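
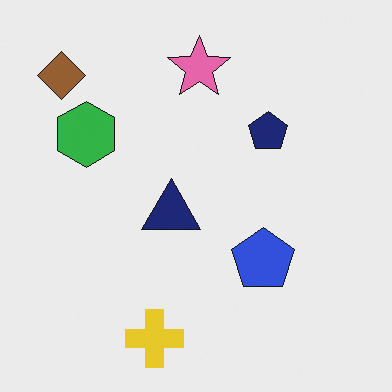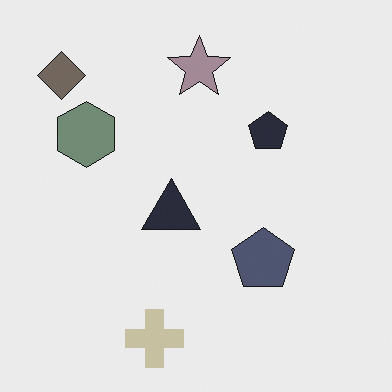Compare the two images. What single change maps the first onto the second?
It was heavily desaturated.

All colors are more muted and greyish — a global saturation change.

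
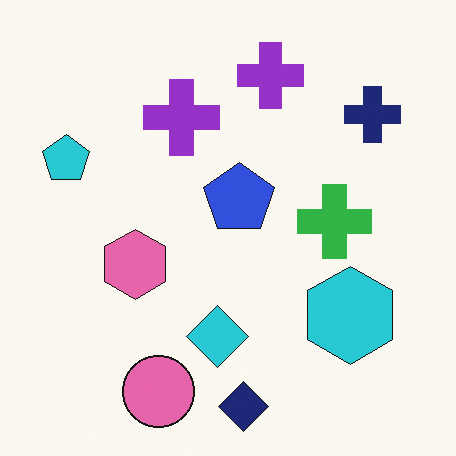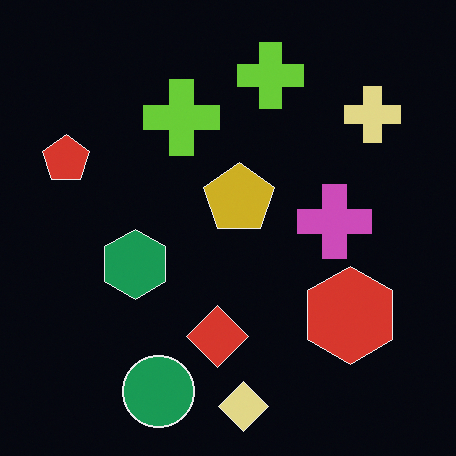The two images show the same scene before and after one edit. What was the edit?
The image was color-inverted (negative).

The light background has become dark and every shape's color is its complement — a photographic negative.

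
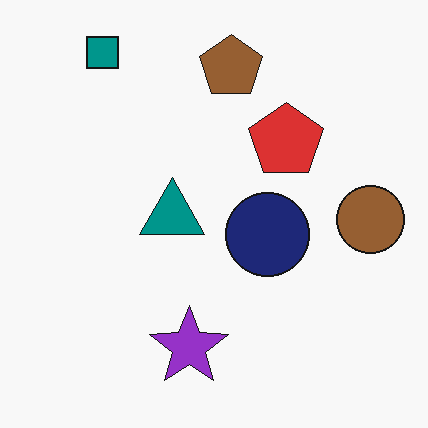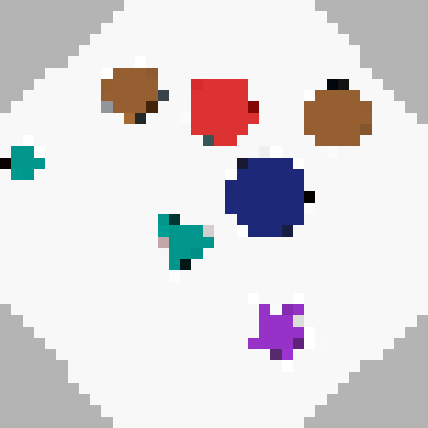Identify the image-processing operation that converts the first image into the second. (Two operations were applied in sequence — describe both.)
Rotated counter-clockwise by a large amount — several tens of degrees, then coarsely pixelated.

Every shape is tilted by the same angle and the image corners show triangular fill wedges — a whole-image rotation by a non-right angle. Shapes are reduced to large square blocks; fine edges and outlines are lost — a downscale-then-upscale (mosaic) effect.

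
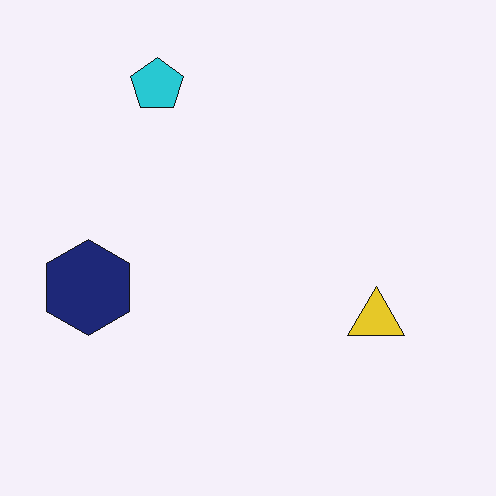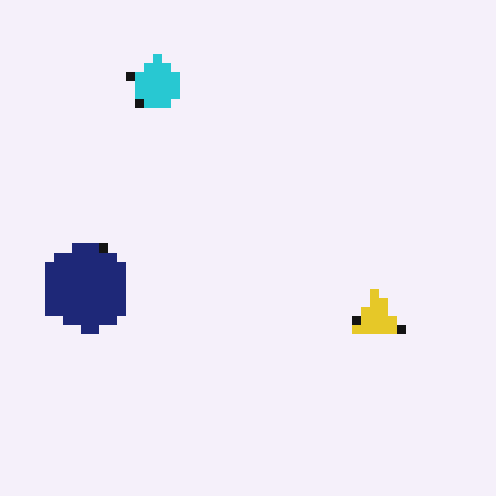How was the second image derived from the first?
Coarsely pixelated.

Shapes are reduced to large square blocks; fine edges and outlines are lost — a downscale-then-upscale (mosaic) effect.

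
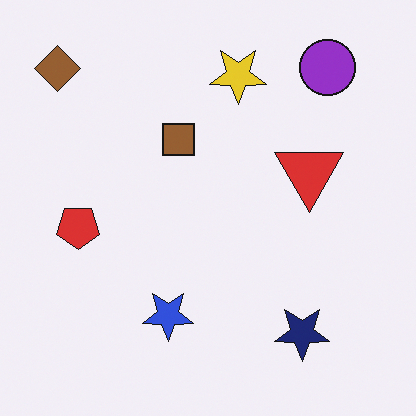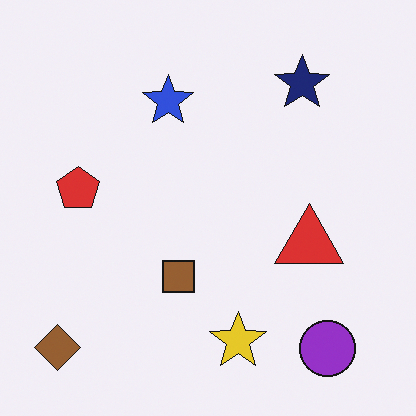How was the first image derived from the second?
Flipped vertically (top ↔ bottom).

The purple circle is in the bottom-right of the second image and the top-right of the first — shapes on opposite sides of the horizontal midline have swapped in a mirror flip.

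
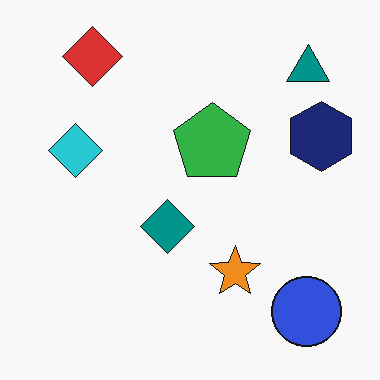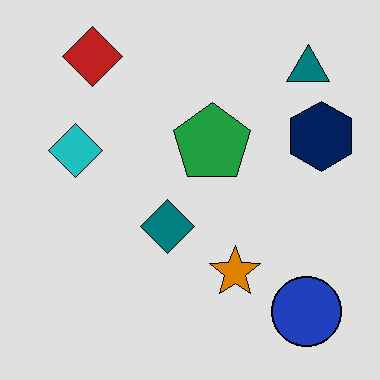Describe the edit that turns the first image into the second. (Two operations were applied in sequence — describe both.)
This is the original image posterized to a reduced palette, then given moderate JPEG compression.

Each flat color has snapped to a coarser quantized level — most visibly, the near-white background has dropped to a flat grey. Blocky 8×8 compression artifacts appear around shape edges and the flat background shows ringing — characteristic JPEG degradation.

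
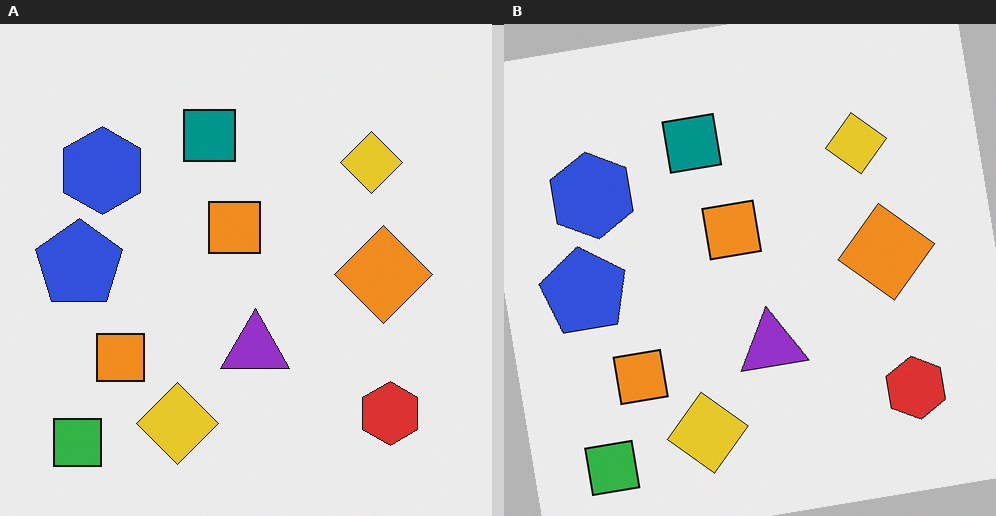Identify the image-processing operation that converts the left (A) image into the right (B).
This is the original image rotated counter-clockwise by a few degrees.

Every shape is tilted by the same angle and the image corners show triangular fill wedges — a whole-image rotation by a non-right angle.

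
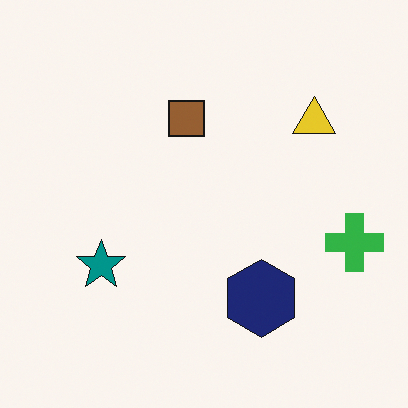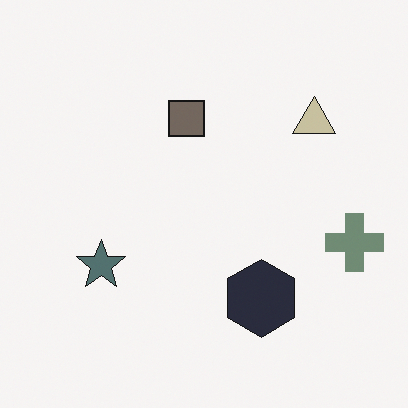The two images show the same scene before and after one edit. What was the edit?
The second image is the first made much more muted (saturation change).

All colors are more muted and greyish — a global saturation change.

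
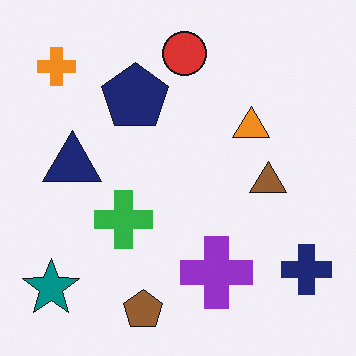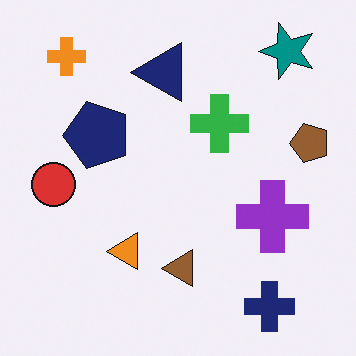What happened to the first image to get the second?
The transformation is: transposed (reflected across the top-left ↔ bottom-right diagonal).

Shapes have swapped their row and column positions — what was in the top-right is now in the bottom-left — a diagonal reflection.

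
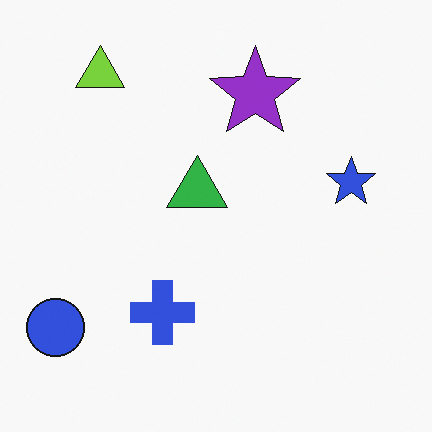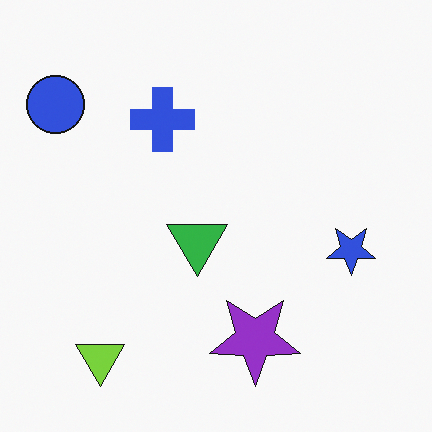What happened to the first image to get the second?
Flipped vertically (top ↔ bottom).

The lime triangle is in the top-left of the first image and the bottom-left of the second — shapes on opposite sides of the horizontal midline have swapped in a mirror flip.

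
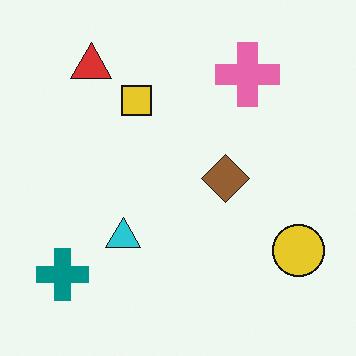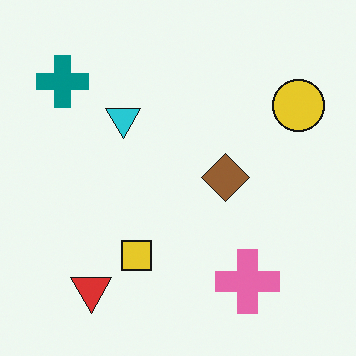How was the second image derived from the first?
The transformation is: flipped vertically (top ↔ bottom).

The red triangle is in the top-left of the first image and the bottom-left of the second — shapes on opposite sides of the horizontal midline have swapped in a mirror flip.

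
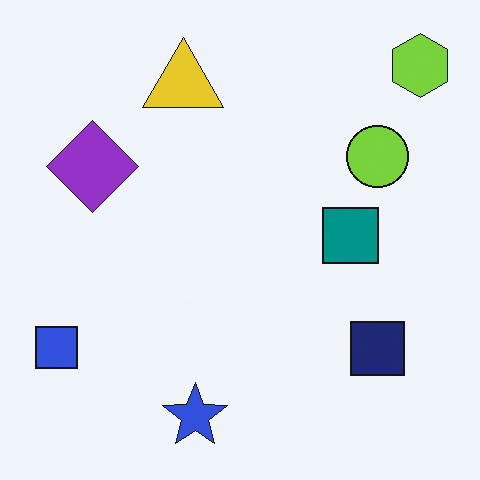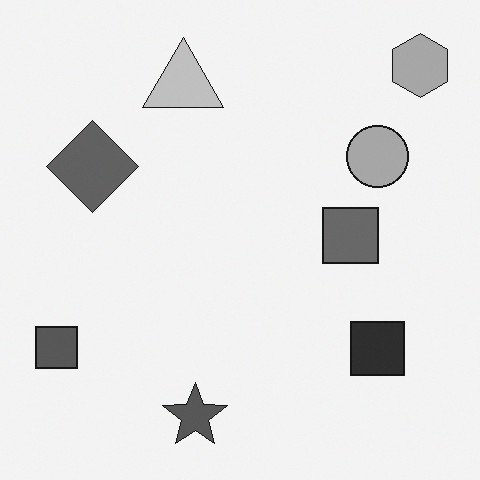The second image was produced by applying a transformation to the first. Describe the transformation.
Converted to grayscale.

All color is removed — every shape is now a shade of grey.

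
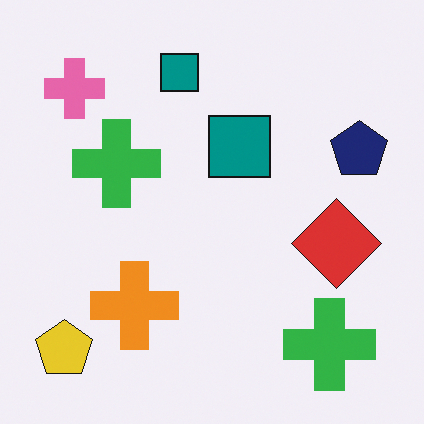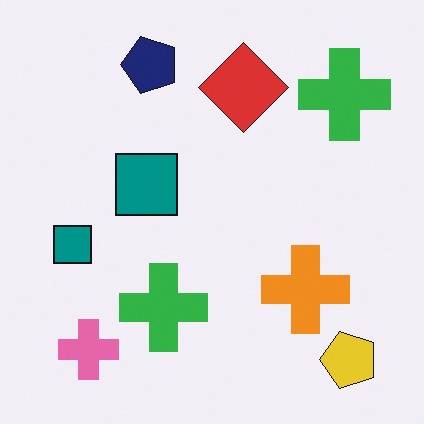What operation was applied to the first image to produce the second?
Rotated 90° counter-clockwise.

The yellow pentagon sits in the bottom-left of the first image and the bottom-right of the second — consistent with a whole-image 90° counter-clockwise rotation.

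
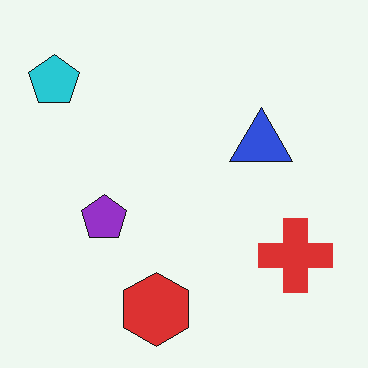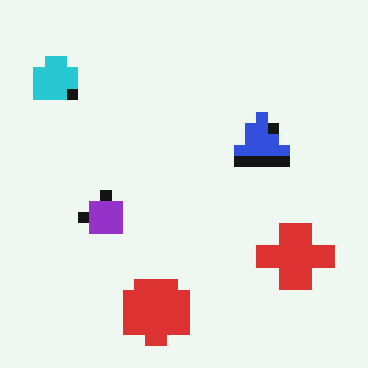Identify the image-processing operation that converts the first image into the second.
This is the original image coarsely pixelated.

Shapes are reduced to large square blocks; fine edges and outlines are lost — a downscale-then-upscale (mosaic) effect.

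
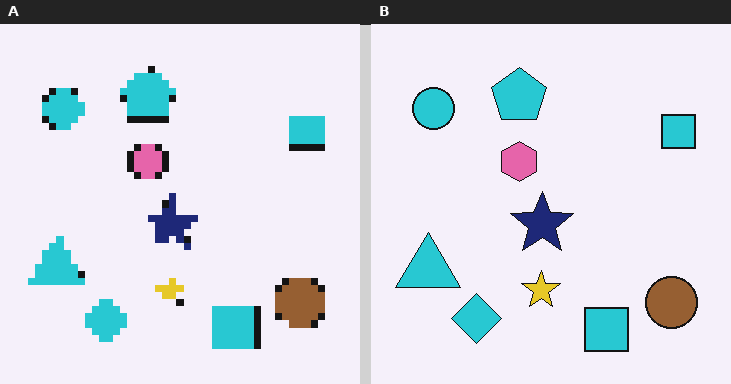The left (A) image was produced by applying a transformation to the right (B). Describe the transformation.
Pixelated into visible square blocks.

Shapes are reduced to large square blocks; fine edges and outlines are lost — a downscale-then-upscale (mosaic) effect.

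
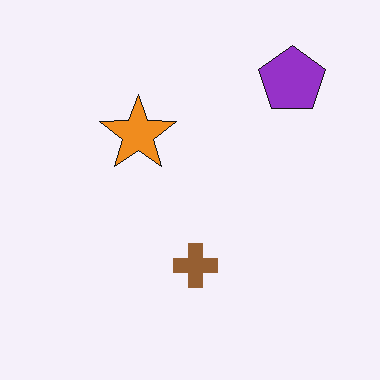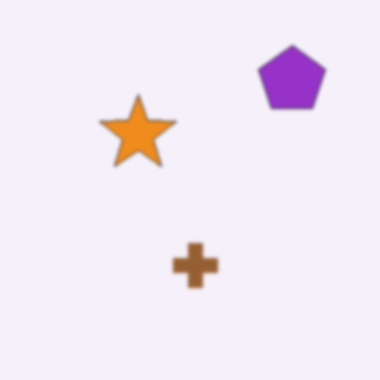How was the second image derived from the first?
This is the original image slightly softened.

Shape edges and outlines are uniformly softened across the whole image.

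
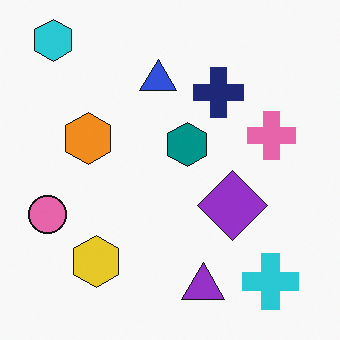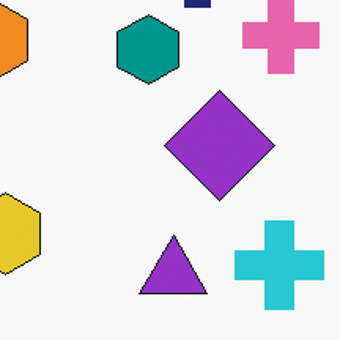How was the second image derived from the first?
The second image is the first cropped slightly and scaled back up.

The visible shapes are larger and the field of view is narrower; shapes near the original edges may be partly or wholly outside the frame — a crop-and-rescale.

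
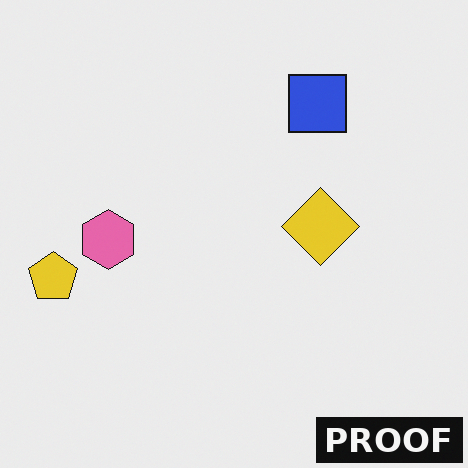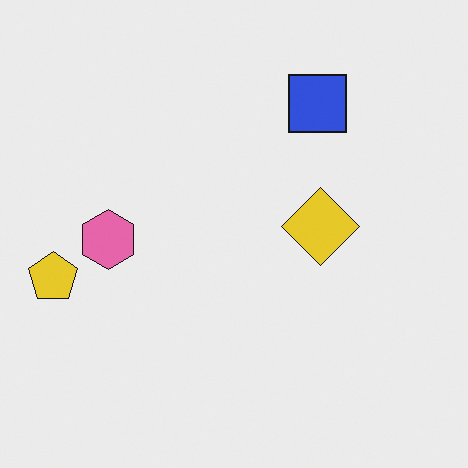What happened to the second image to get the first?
This is the original image watermarked with the text "PROOF" in the lower-right corner.

A dark label reading "PROOF" appears in the lower-right corner.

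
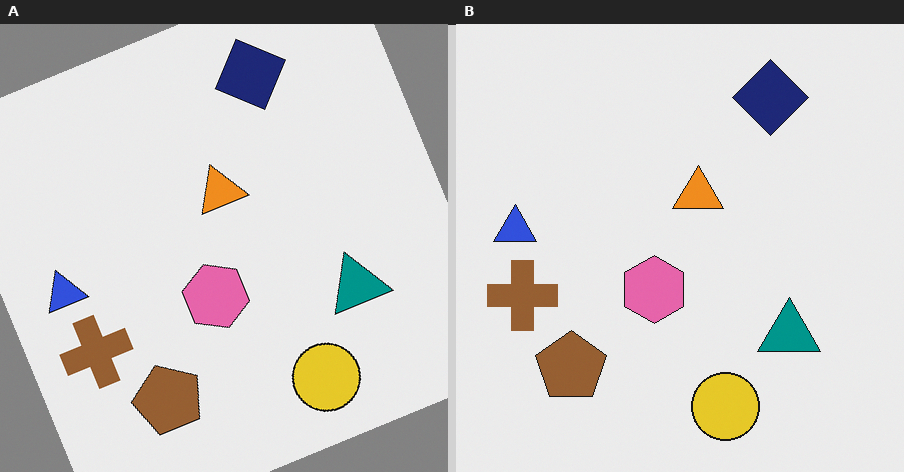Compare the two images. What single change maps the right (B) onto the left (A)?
It was rotated counter-clockwise by a clearly visible amount.

Every shape is tilted by the same angle and the image corners show triangular fill wedges — a whole-image rotation by a non-right angle.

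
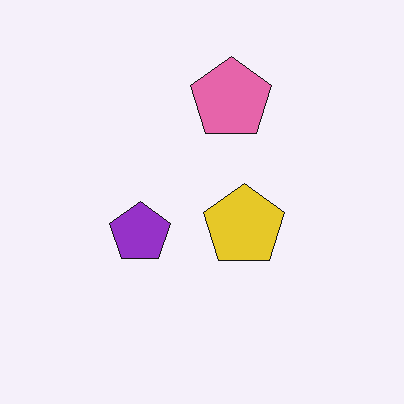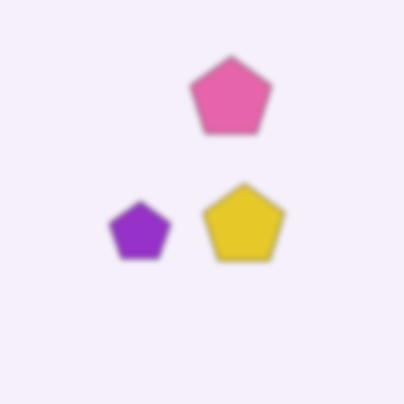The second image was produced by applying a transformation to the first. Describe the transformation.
It was moderately blurred.

Shape edges and outlines are uniformly softened across the whole image.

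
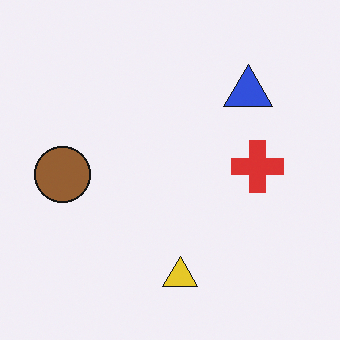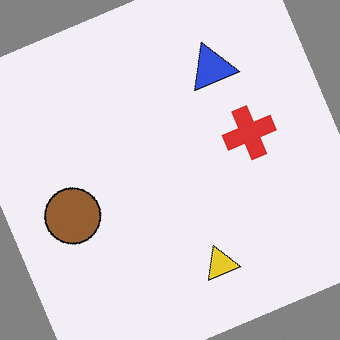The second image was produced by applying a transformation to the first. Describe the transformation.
The second image is the first rotated counter-clockwise by a moderate amount.

Every shape is tilted by the same angle and the image corners show triangular fill wedges — a whole-image rotation by a non-right angle.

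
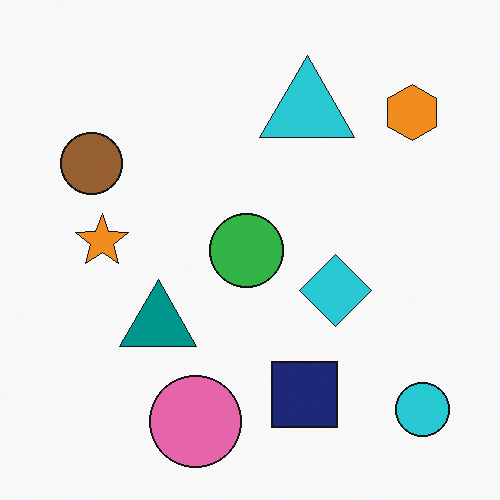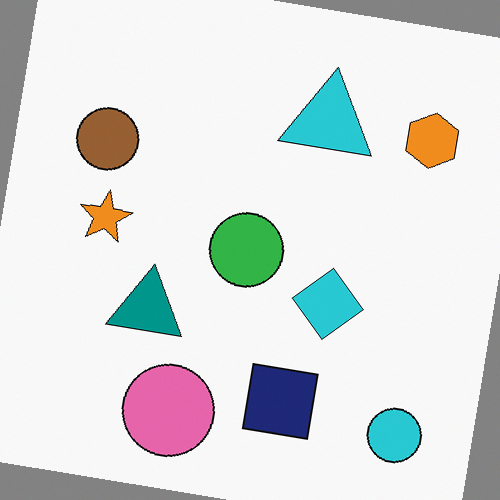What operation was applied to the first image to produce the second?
The second image is the first rotated clockwise by a few degrees.

Every shape is tilted by the same angle and the image corners show triangular fill wedges — a whole-image rotation by a non-right angle.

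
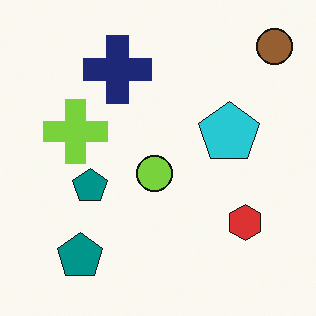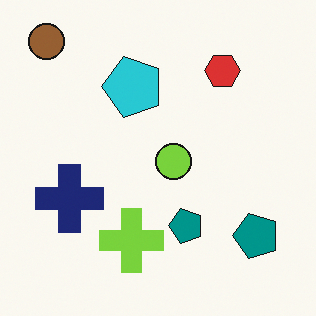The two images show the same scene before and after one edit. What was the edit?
The second image is the first rotated 90° counter-clockwise.

The brown circle sits in the top-right of the first image and the top-left of the second — consistent with a whole-image 90° counter-clockwise rotation.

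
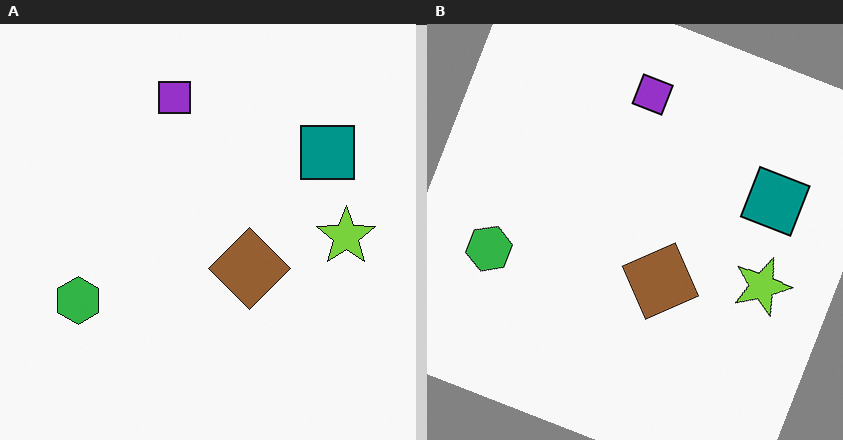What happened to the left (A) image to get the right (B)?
The transformation is: rotated clockwise by a moderate amount.

Every shape is tilted by the same angle and the image corners show triangular fill wedges — a whole-image rotation by a non-right angle.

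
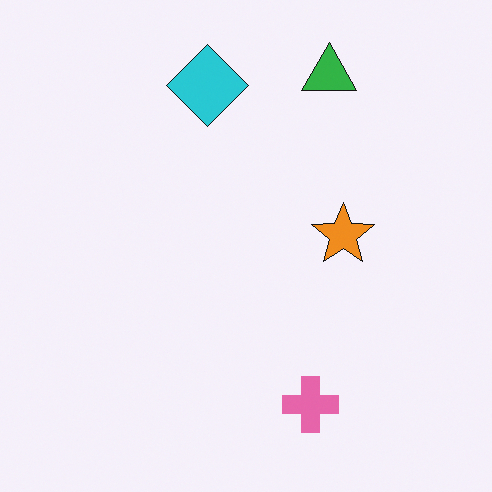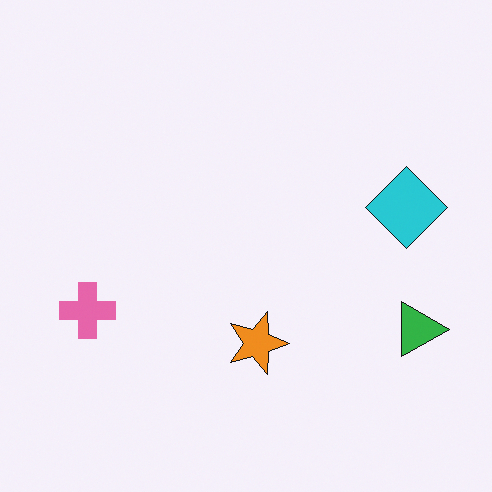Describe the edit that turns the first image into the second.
The image was rotated 90° clockwise.

The green triangle sits in the top-right of the first image and the bottom-right of the second — consistent with a whole-image 90° clockwise rotation.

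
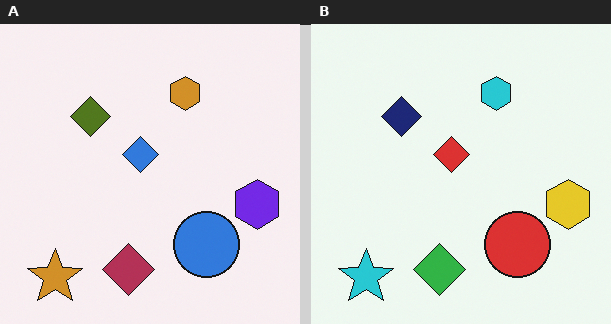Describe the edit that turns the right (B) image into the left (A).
The left (A) image is the right (B) hue-shifted through roughly half the color wheel.

Every shape's color has rotated by the same amount around the hue wheel — a uniform hue shift.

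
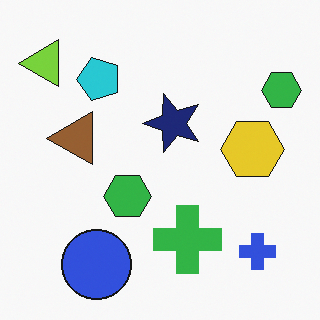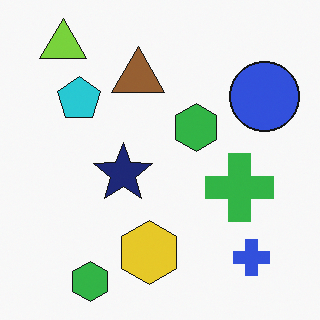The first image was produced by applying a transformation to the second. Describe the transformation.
This is the original image transposed (reflected across the top-left ↔ bottom-right diagonal).

Shapes have swapped their row and column positions — what was in the top-right is now in the bottom-left — a diagonal reflection.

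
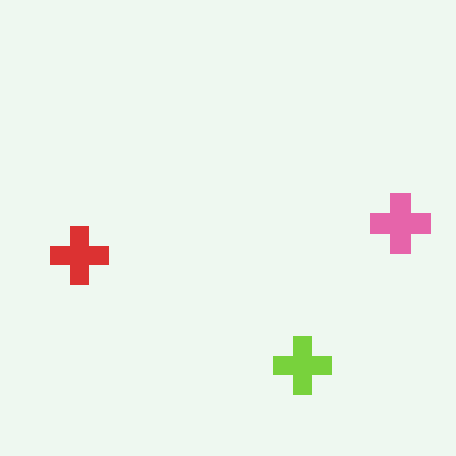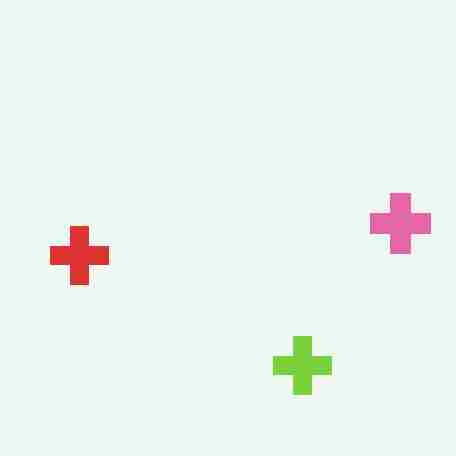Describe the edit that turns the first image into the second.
This is the original image heavily JPEG-compressed with obvious blocking artifacts.

Blocky 8×8 compression artifacts appear around shape edges and the flat background shows ringing — characteristic JPEG degradation.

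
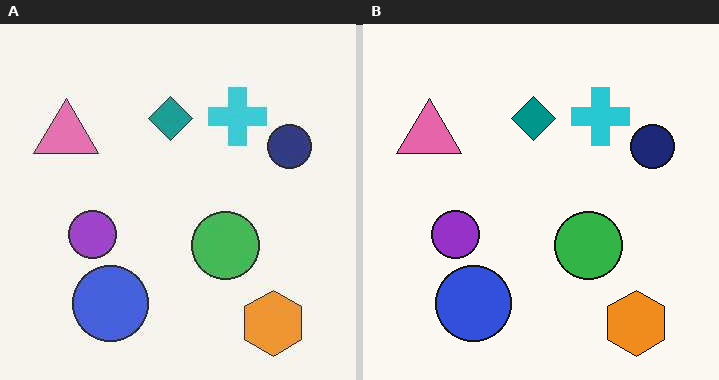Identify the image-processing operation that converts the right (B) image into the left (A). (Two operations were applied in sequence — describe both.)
The transformation is: JPEG-compressed with visible artifacts, then given slightly reduced contrast.

Blocky 8×8 compression artifacts appear around shape edges and the flat background shows ringing — characteristic JPEG degradation. Tones are pushed toward mid-grey across the whole image — a global contrast change.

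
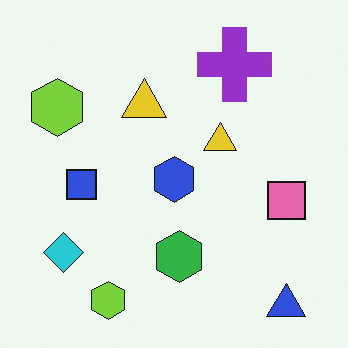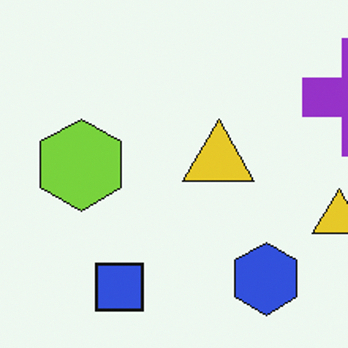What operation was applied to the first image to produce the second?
The second image is the first cropped slightly and scaled back up.

The visible shapes are larger and the field of view is narrower; shapes near the original edges may be partly or wholly outside the frame — a crop-and-rescale.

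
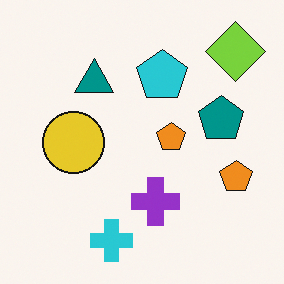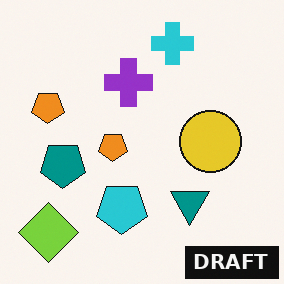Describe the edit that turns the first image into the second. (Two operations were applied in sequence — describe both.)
The image was rotated 180°, then watermarked with the text "DRAFT" in the lower-right corner.

The lime diamond sits in the top-right of the first image and the bottom-left of the second — consistent with a whole-image 180° rotation. A dark label reading "DRAFT" appears in the lower-right corner.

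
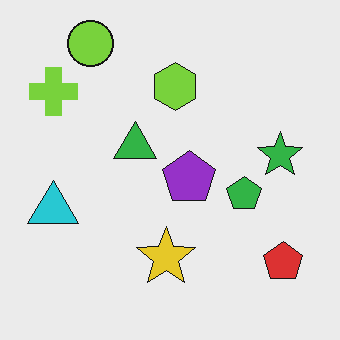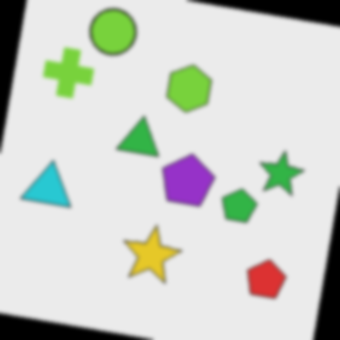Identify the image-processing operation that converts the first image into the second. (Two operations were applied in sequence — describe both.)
It was rotated clockwise by a slight angle, then lightly blurred.

Every shape is tilted by the same angle and the image corners show triangular fill wedges — a whole-image rotation by a non-right angle. Shape edges and outlines are uniformly softened across the whole image.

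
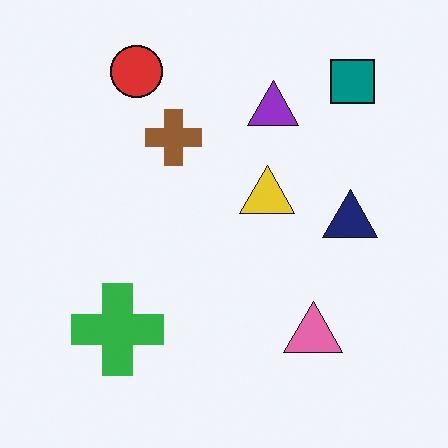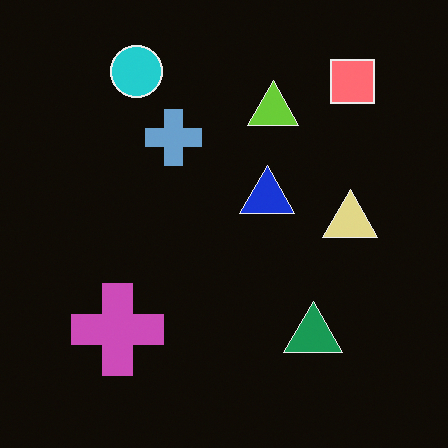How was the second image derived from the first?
The second image is the first color-inverted (negative).

The light background has become dark and every shape's color is its complement — a photographic negative.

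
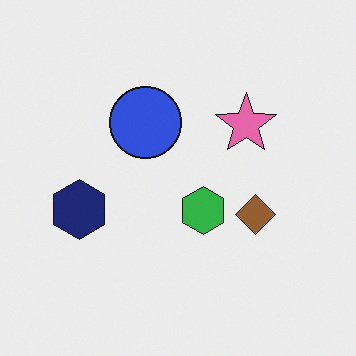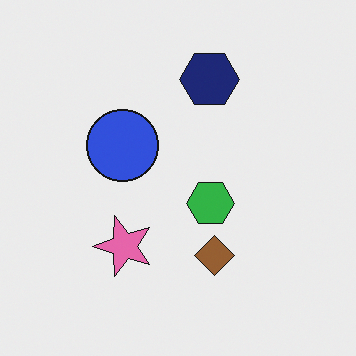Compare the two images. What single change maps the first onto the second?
It was transposed (reflected across the top-left ↔ bottom-right diagonal).

Shapes have swapped their row and column positions — what was in the top-right is now in the bottom-left — a diagonal reflection.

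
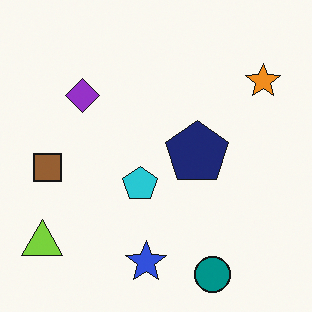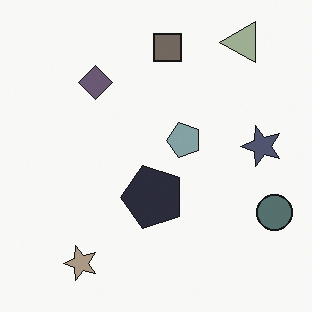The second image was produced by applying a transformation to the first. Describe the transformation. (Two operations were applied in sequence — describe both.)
This is the original image transposed (reflected across the top-left ↔ bottom-right diagonal), then made much more muted (saturation change).

Shapes have swapped their row and column positions — what was in the top-right is now in the bottom-left — a diagonal reflection. All colors are more muted and greyish — a global saturation change.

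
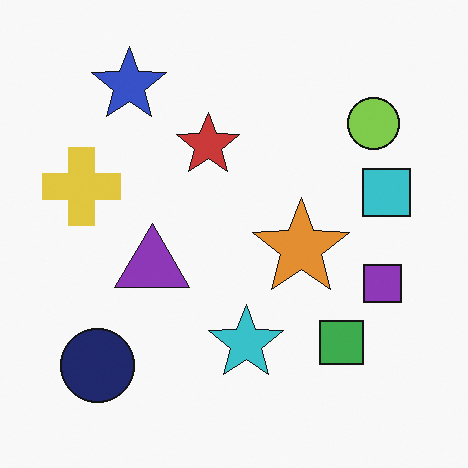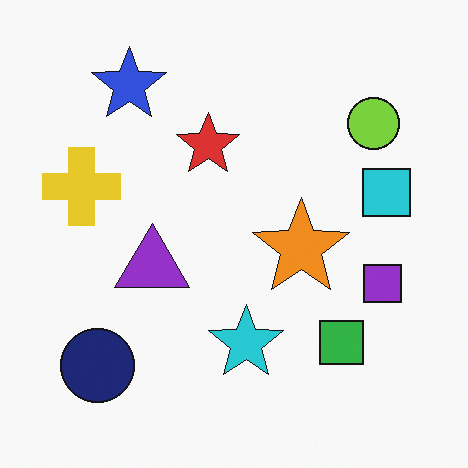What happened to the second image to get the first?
Slightly desaturated.

All colors are more muted and greyish — a global saturation change.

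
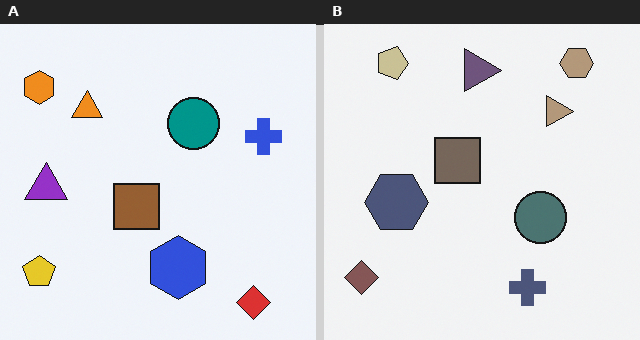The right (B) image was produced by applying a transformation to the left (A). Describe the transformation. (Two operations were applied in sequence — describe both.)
The image was rotated 90° clockwise, then heavily desaturated.

The red diamond sits in the bottom-right of the left (A) image and the bottom-left of the right (B) — consistent with a whole-image 90° clockwise rotation. All colors are more muted and greyish — a global saturation change.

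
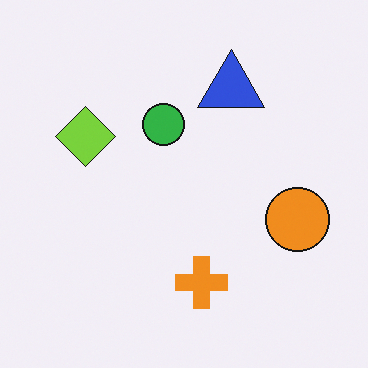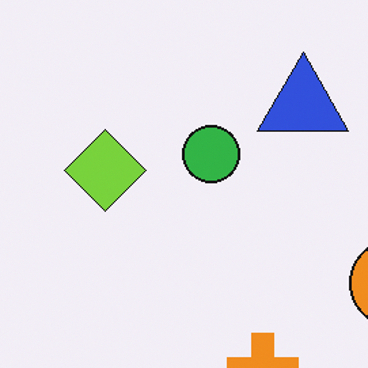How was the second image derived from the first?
The transformation is: cropped to a modestly smaller region and rescaled.

The visible shapes are larger and the field of view is narrower; shapes near the original edges may be partly or wholly outside the frame — a crop-and-rescale.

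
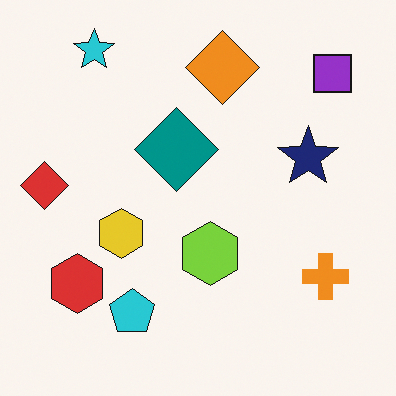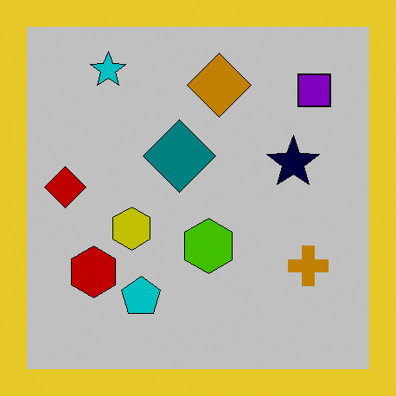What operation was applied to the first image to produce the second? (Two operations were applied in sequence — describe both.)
The second image is the first heavily posterized to just a handful of flat colors, then framed with a yellow border.

Each flat color has snapped to a coarser quantized level — most visibly, the near-white background has dropped to a flat grey. A solid yellow frame runs around the edge of the second image, with the content slightly shrunk inside it.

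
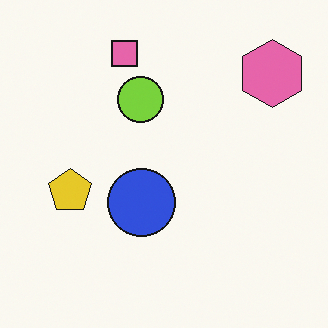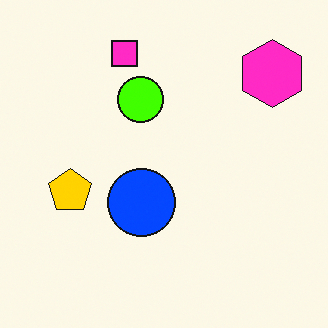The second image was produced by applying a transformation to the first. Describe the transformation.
Heavily oversaturated.

All colors are more vivid — a global saturation change.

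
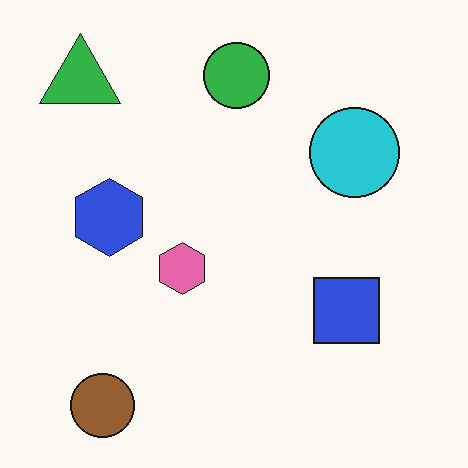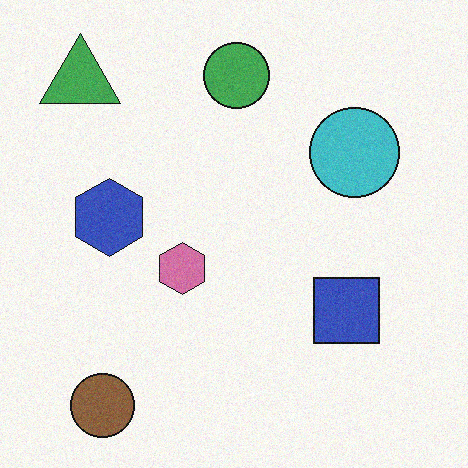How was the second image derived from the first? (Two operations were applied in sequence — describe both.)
The transformation is: degraded with light additive noise, then slightly desaturated.

Random speckle covers the whole image, including the flat background. All colors are more muted and greyish — a global saturation change.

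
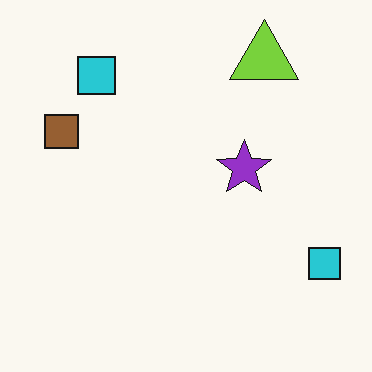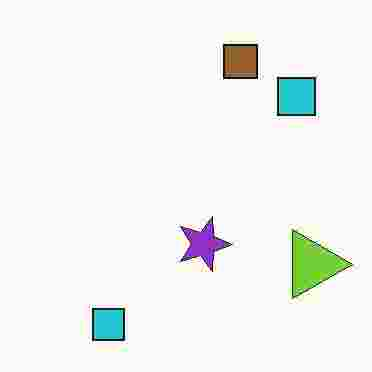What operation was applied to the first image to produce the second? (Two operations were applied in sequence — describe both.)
The image was rotated 90° clockwise, then degraded with heavy JPEG compression.

The lime triangle sits in the top-right of the first image and the bottom-right of the second — consistent with a whole-image 90° clockwise rotation. Blocky 8×8 compression artifacts appear around shape edges and the flat background shows ringing — characteristic JPEG degradation.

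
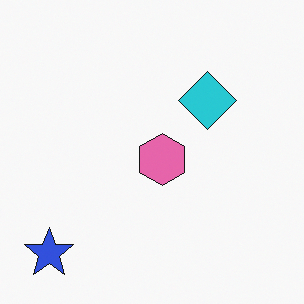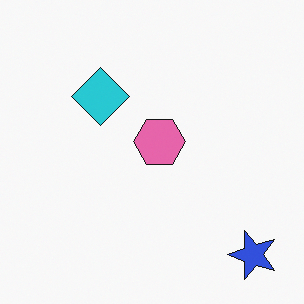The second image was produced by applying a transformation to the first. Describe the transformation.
It was rotated 90° counter-clockwise.

The blue star sits in the bottom-left of the first image and the bottom-right of the second — consistent with a whole-image 90° counter-clockwise rotation.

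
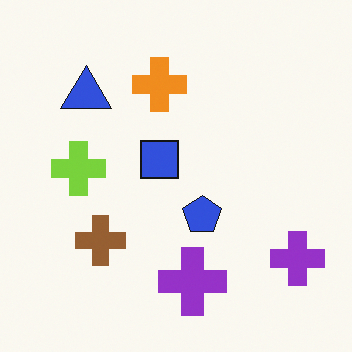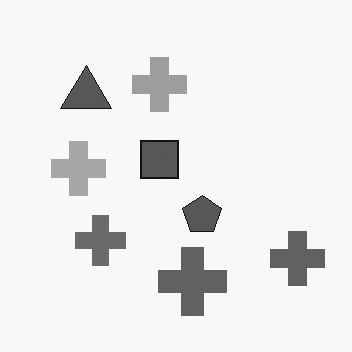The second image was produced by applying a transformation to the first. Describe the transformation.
It was converted to grayscale.

All color is removed — every shape is now a shade of grey.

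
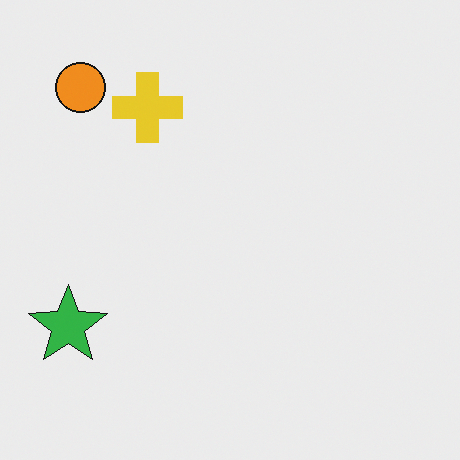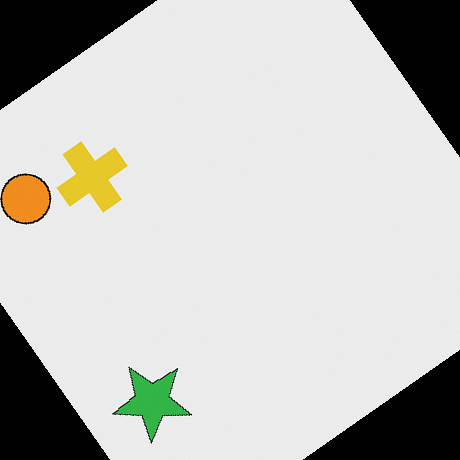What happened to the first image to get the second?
It was rotated counter-clockwise by a large amount — several tens of degrees.

Every shape is tilted by the same angle and the image corners show triangular fill wedges — a whole-image rotation by a non-right angle.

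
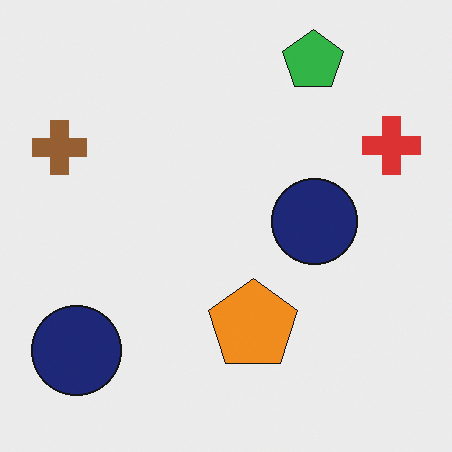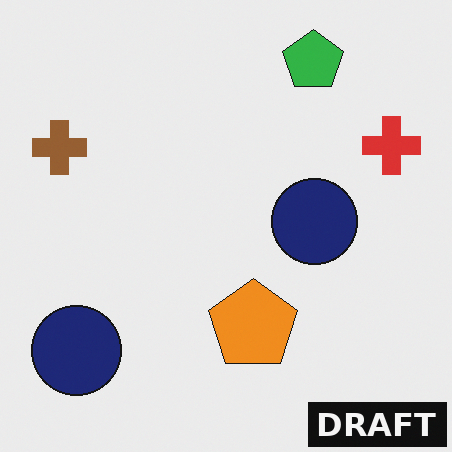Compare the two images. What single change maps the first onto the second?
The transformation is: watermarked with the text "DRAFT" in the lower-right corner.

A dark label reading "DRAFT" appears in the lower-right corner.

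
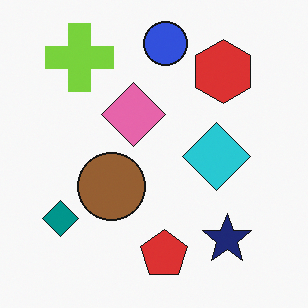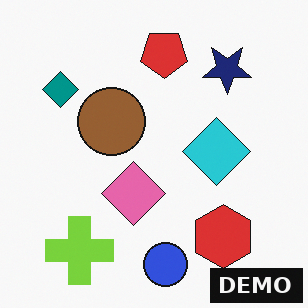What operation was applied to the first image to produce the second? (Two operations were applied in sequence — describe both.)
The second image is the first flipped vertically (top ↔ bottom), then watermarked with the text "DEMO" in the lower-right corner.

The blue circle is in the top of the first image and the bottom of the second — shapes on opposite sides of the horizontal midline have swapped in a mirror flip. A dark label reading "DEMO" appears in the lower-right corner.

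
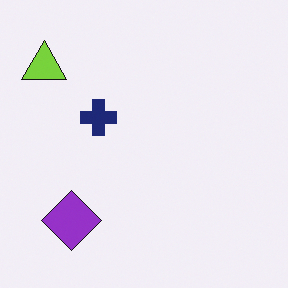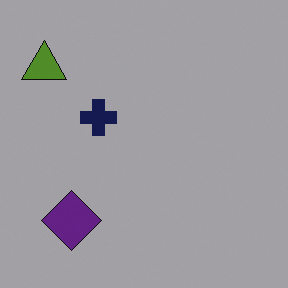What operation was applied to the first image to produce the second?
The transformation is: darkened a lot.

Every pixel — background and shapes alike — is uniformly darkened.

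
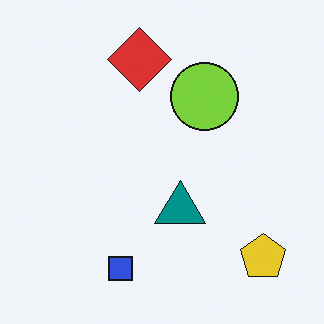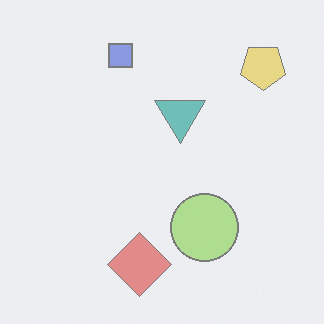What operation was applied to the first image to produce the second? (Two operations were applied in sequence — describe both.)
The second image is the first flipped vertically (top ↔ bottom), then given much lower contrast.

The blue square is in the bottom of the first image and the top of the second — shapes on opposite sides of the horizontal midline have swapped in a mirror flip. Tones are pushed toward mid-grey across the whole image — a global contrast change.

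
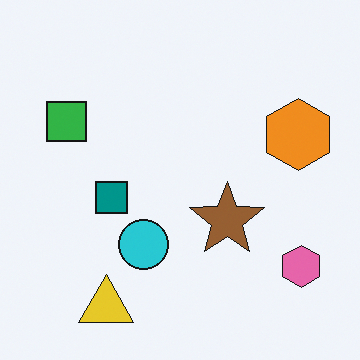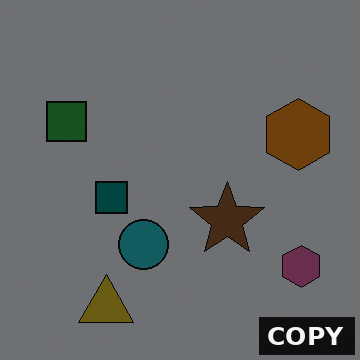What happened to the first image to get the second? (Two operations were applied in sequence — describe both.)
The transformation is: darkened a lot, then watermarked with the text "COPY" in the lower-right corner.

Every pixel — background and shapes alike — is uniformly darkened. A dark label reading "COPY" appears in the lower-right corner.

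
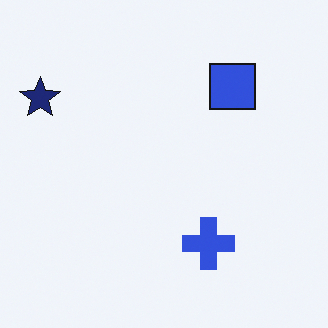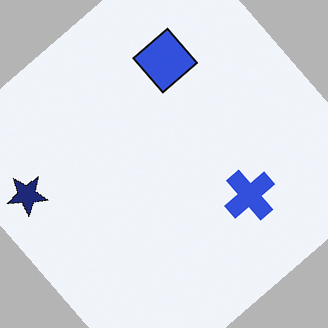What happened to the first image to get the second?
This is the original image rotated counter-clockwise by a large amount — several tens of degrees.

Every shape is tilted by the same angle and the image corners show triangular fill wedges — a whole-image rotation by a non-right angle.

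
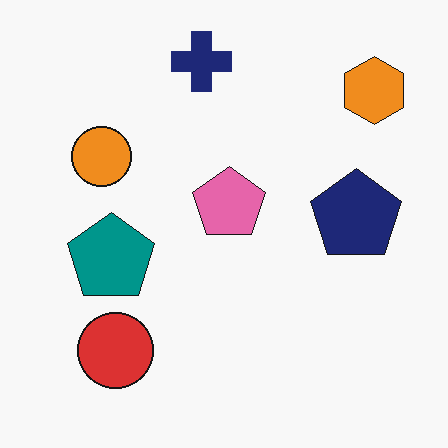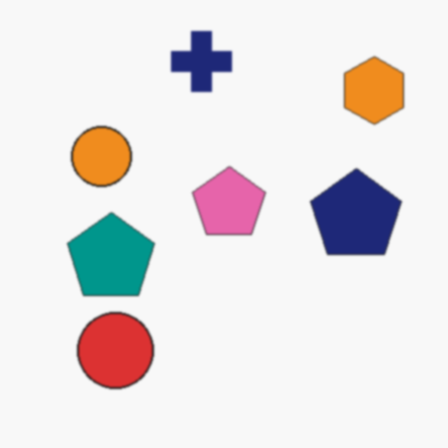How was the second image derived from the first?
Given a subtle gaussian blur.

Shape edges and outlines are uniformly softened across the whole image.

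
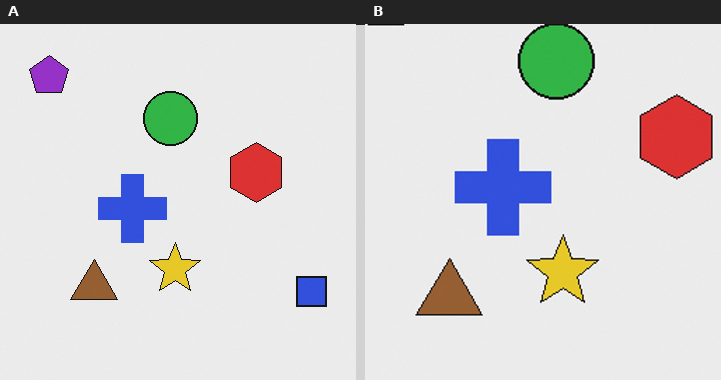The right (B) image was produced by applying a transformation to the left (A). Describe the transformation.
The right (B) image is the left (A) cropped slightly and scaled back up.

The visible shapes are larger and the field of view is narrower; shapes near the original edges may be partly or wholly outside the frame — a crop-and-rescale.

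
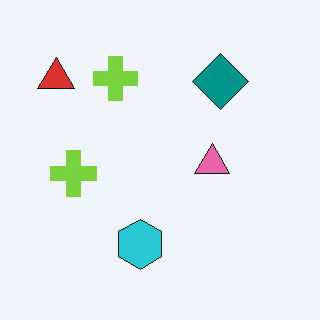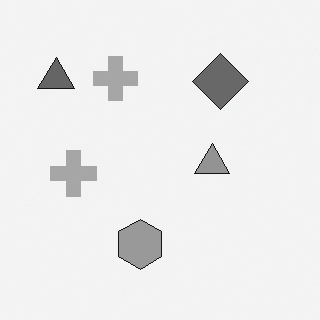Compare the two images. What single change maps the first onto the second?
It was converted to grayscale.

All color is removed — every shape is now a shade of grey.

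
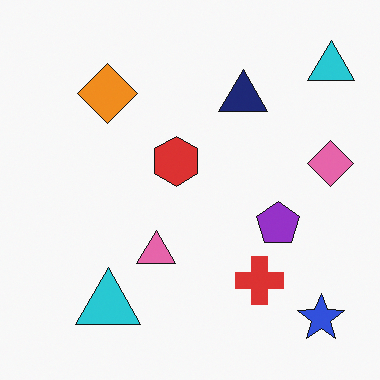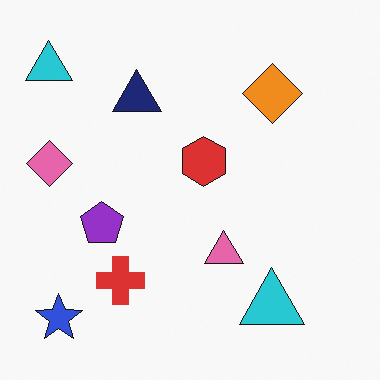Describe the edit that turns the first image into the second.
Flipped horizontally (left ↔ right).

The pink diamond is in the right of the first image and the left of the second — shapes on opposite sides of the vertical midline have swapped in a mirror flip.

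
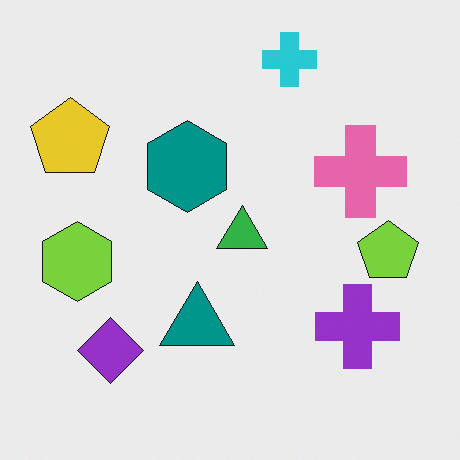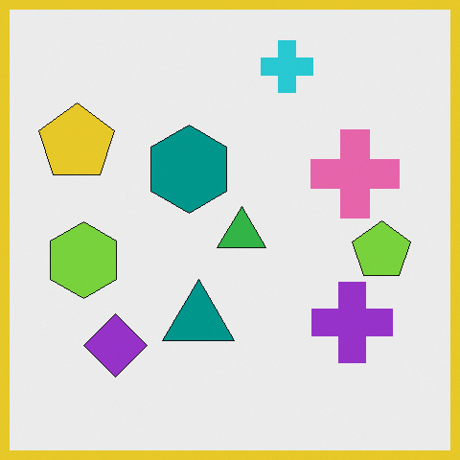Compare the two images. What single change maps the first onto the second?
It was framed with a yellow border.

A solid yellow frame runs around the edge of the second image, with the content slightly shrunk inside it.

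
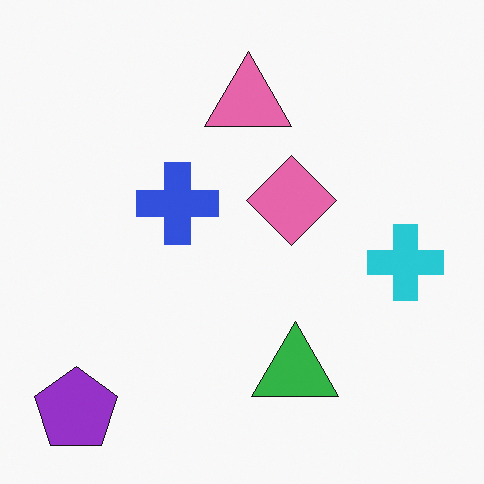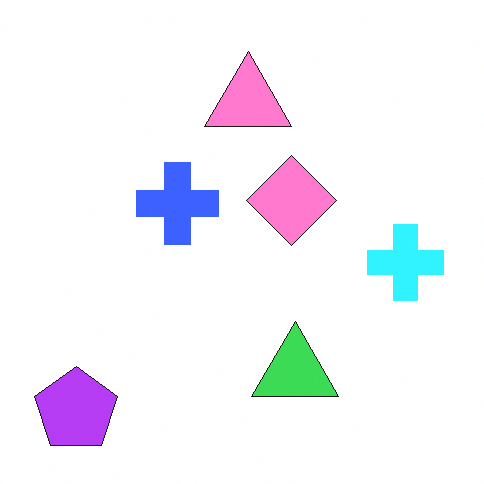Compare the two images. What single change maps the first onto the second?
Slightly brightened.

Every pixel — background and shapes alike — is uniformly brightened.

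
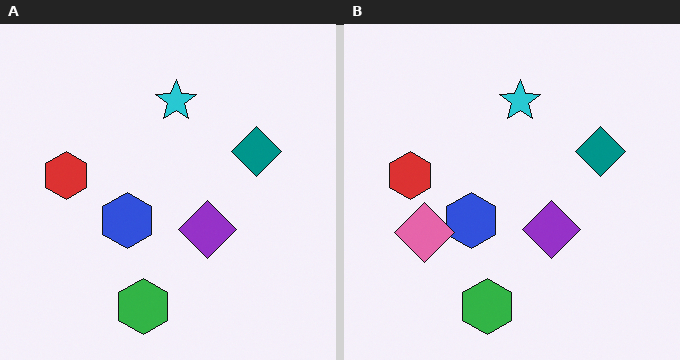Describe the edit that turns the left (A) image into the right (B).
The right (B) image is the left (A) overlaid with an additional pink diamond.

A pink diamond appears in the right (B) image that is absent from the left (A).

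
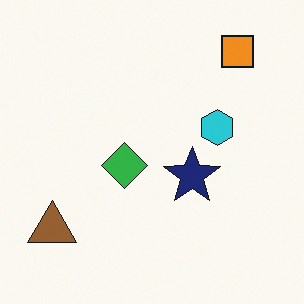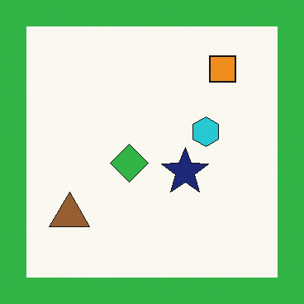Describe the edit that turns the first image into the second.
The second image is the first framed with a green border.

A solid green frame runs around the edge of the second image, with the content slightly shrunk inside it.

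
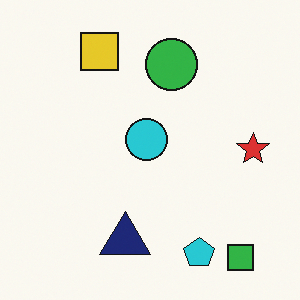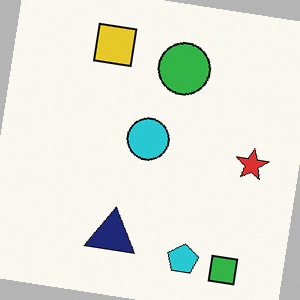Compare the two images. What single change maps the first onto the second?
This is the original image rotated clockwise by a few degrees.

Every shape is tilted by the same angle and the image corners show triangular fill wedges — a whole-image rotation by a non-right angle.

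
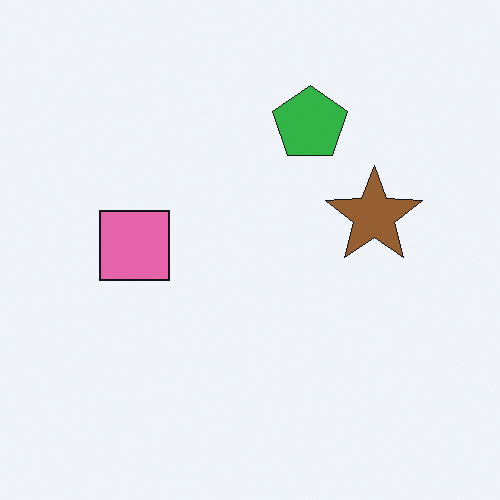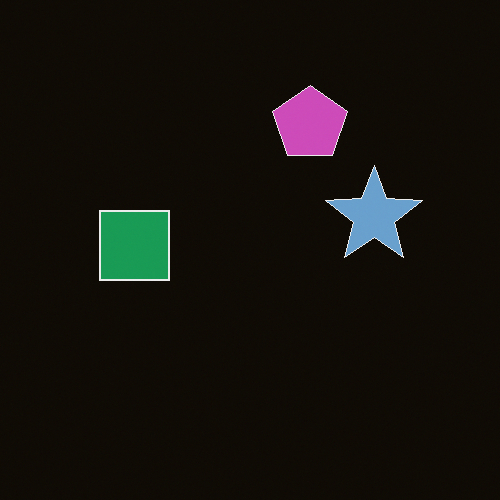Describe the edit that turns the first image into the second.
It was color-inverted (negative).

The light background has become dark and every shape's color is its complement — a photographic negative.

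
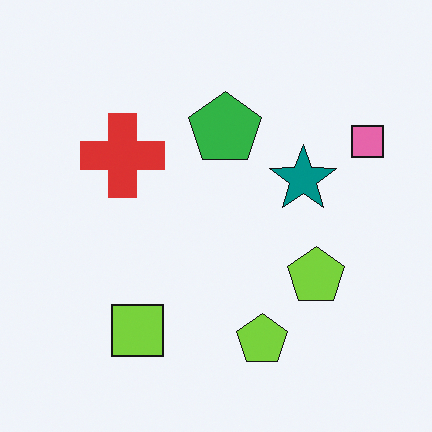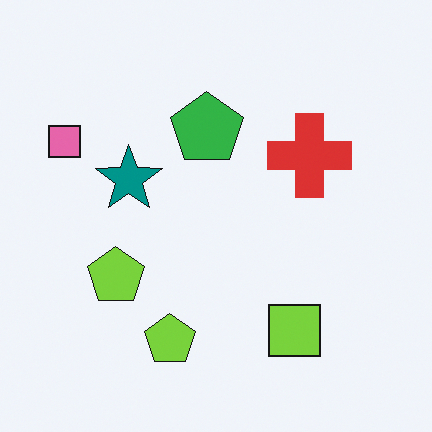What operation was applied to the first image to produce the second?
It was flipped horizontally (left ↔ right).

The pink square is in the top-right of the first image and the top-left of the second — shapes on opposite sides of the vertical midline have swapped in a mirror flip.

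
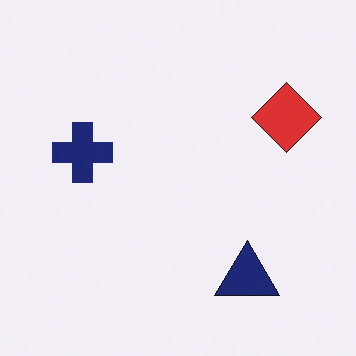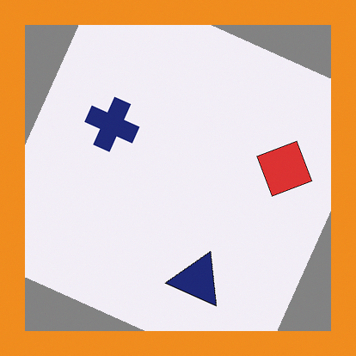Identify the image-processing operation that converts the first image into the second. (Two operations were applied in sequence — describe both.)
This is the original image rotated clockwise by a clearly visible amount, then framed with a orange border.

Every shape is tilted by the same angle and the image corners show triangular fill wedges — a whole-image rotation by a non-right angle. A solid orange frame runs around the edge of the second image, with the content slightly shrunk inside it.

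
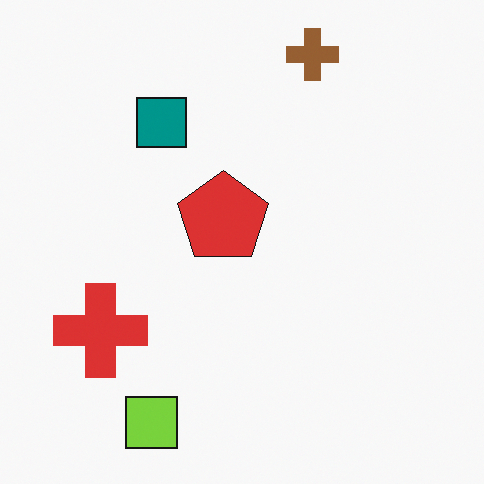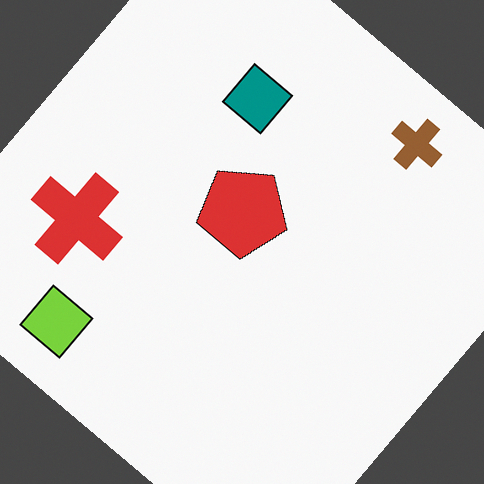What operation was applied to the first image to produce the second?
The image was rotated clockwise by a large amount — several tens of degrees.

Every shape is tilted by the same angle and the image corners show triangular fill wedges — a whole-image rotation by a non-right angle.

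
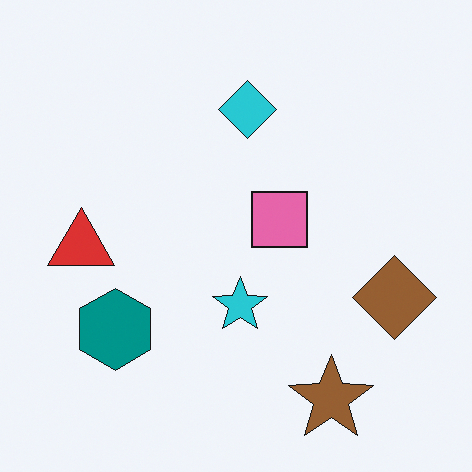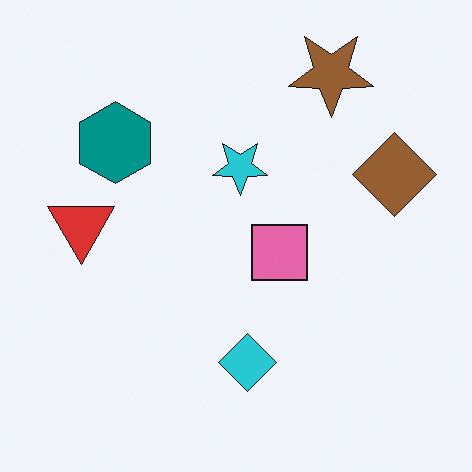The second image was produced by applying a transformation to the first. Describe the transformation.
The transformation is: flipped vertically (top ↔ bottom).

The brown star is in the bottom-right of the first image and the top-right of the second — shapes on opposite sides of the horizontal midline have swapped in a mirror flip.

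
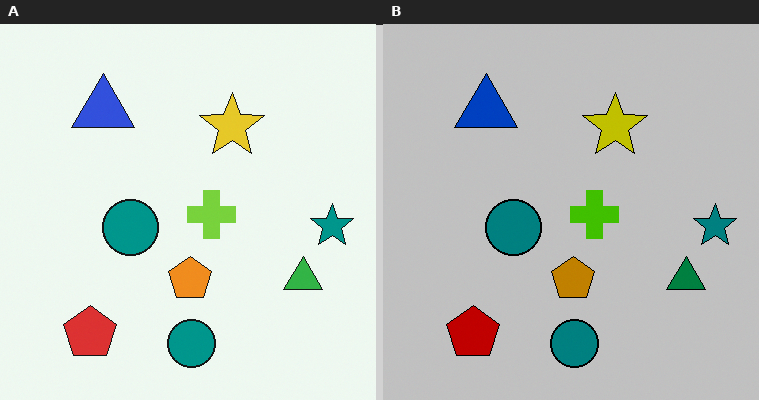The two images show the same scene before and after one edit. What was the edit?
The transformation is: heavily posterized to just a handful of flat colors.

Each flat color has snapped to a coarser quantized level — most visibly, the near-white background has dropped to a flat grey.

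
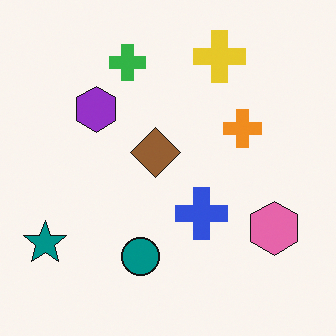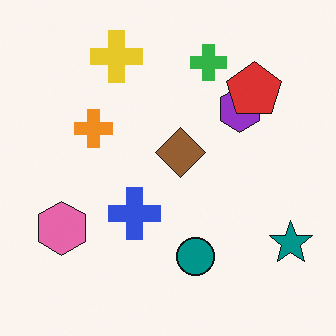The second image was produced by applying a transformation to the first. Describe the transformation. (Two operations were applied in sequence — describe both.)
The image was flipped horizontally (left ↔ right), then overlaid with an additional red pentagon.

The teal star is in the bottom-left of the first image and the bottom-right of the second — shapes on opposite sides of the vertical midline have swapped in a mirror flip. A red pentagon appears in the second image that is absent from the first.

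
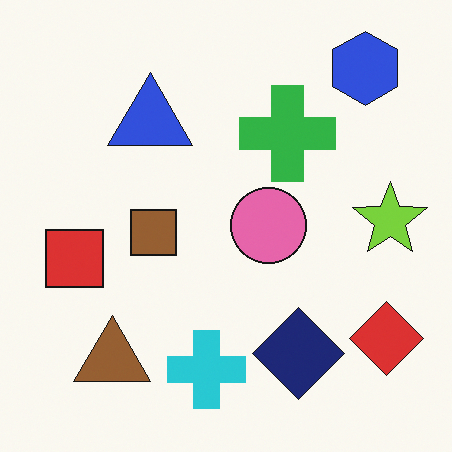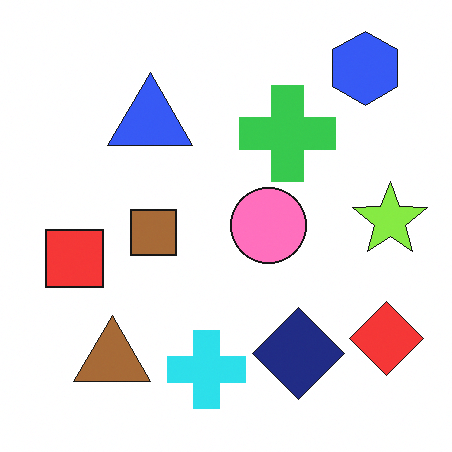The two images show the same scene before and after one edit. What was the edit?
Brightened a little.

Every pixel — background and shapes alike — is uniformly brightened.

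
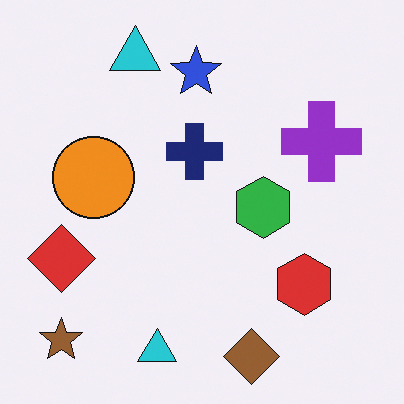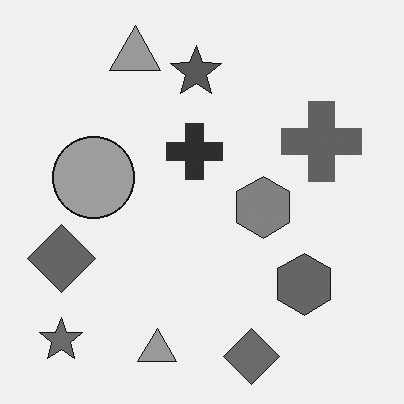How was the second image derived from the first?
Converted to grayscale.

All color is removed — every shape is now a shade of grey.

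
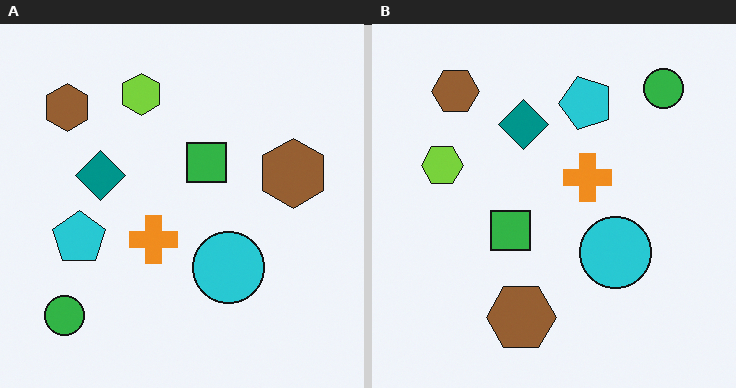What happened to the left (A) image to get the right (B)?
The image was transposed (reflected across the top-left ↔ bottom-right diagonal).

Shapes have swapped their row and column positions — what was in the top-right is now in the bottom-left — a diagonal reflection.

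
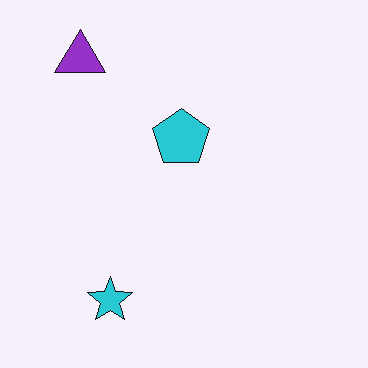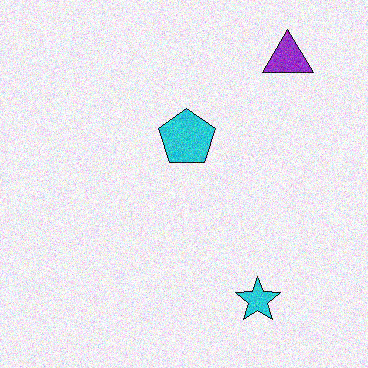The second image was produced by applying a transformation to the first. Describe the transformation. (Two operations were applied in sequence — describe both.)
The second image is the first degraded with moderate additive noise, then flipped horizontally (left ↔ right).

Random speckle covers the whole image, including the flat background. The purple triangle is in the top-left of the first image and the top-right of the second — shapes on opposite sides of the vertical midline have swapped in a mirror flip.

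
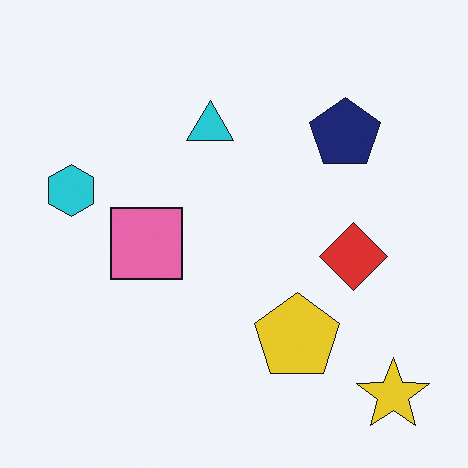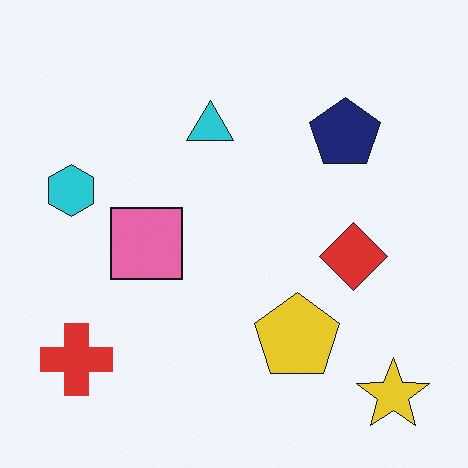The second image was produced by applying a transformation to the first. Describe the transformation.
This is the original image overlaid with an additional red cross.

A red cross appears in the second image that is absent from the first.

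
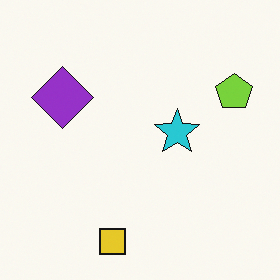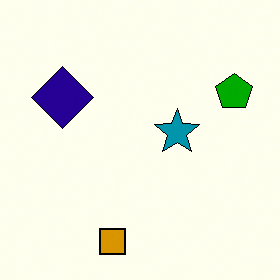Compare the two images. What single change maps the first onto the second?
The second image is the first boosted in contrast.

Tones are pushed away from mid-grey across the whole image — a global contrast change.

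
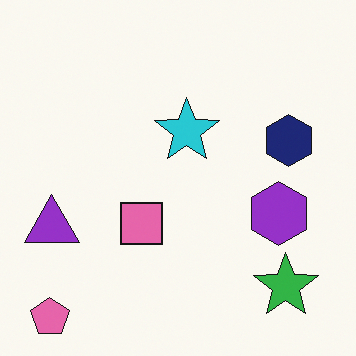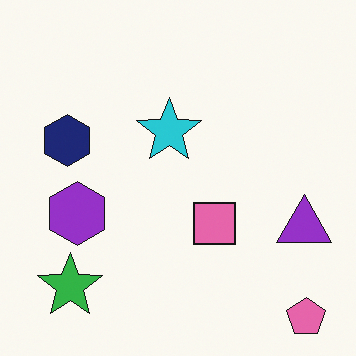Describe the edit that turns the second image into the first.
The first image is the second flipped horizontally (left ↔ right).

The pink pentagon is in the bottom-right of the second image and the bottom-left of the first — shapes on opposite sides of the vertical midline have swapped in a mirror flip.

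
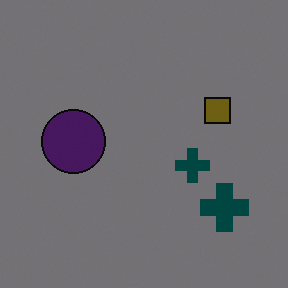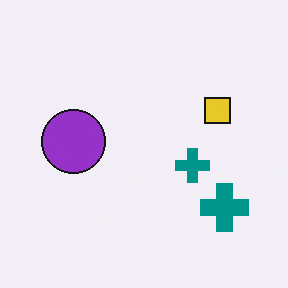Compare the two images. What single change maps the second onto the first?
The image was substantially darkened.

Every pixel — background and shapes alike — is uniformly darkened.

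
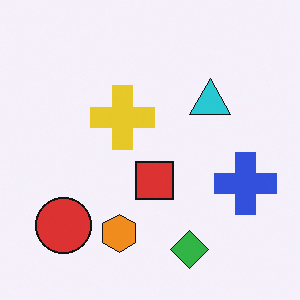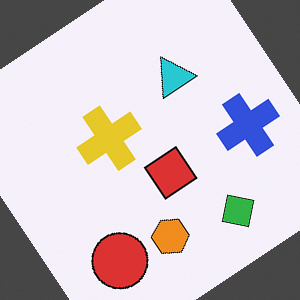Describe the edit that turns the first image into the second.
This is the original image rotated counter-clockwise by a large amount — several tens of degrees.

Every shape is tilted by the same angle and the image corners show triangular fill wedges — a whole-image rotation by a non-right angle.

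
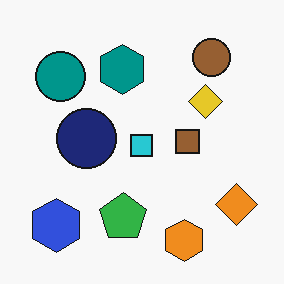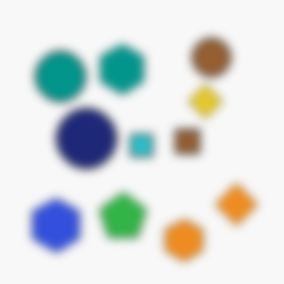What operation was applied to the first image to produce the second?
This is the original image noticeably gaussian-blurred.

Shape edges and outlines are uniformly softened across the whole image.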